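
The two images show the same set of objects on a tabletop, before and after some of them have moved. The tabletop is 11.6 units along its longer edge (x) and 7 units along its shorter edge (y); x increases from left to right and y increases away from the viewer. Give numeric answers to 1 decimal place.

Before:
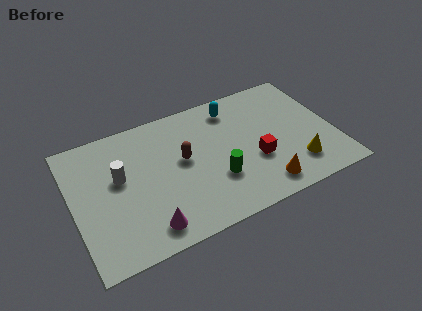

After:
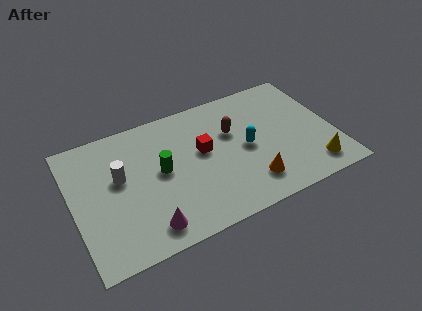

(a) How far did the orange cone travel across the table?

0.6

The orange cone moved from about (8.1, 1.1) to (7.6, 1.5), a distance of √(0.5² + 0.4²) ≈ 0.6.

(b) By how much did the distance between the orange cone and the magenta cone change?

-0.5

The distance was about 5.1 in the first image and 4.6 in the second, so they moved 0.5 units closer together.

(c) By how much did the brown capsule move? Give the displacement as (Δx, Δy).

(2.3, 0.6)

The brown capsule started near (4.9, 3.9) and ended near (7.2, 4.5).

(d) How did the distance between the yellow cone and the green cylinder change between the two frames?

+3.4

The distance was about 3.6 in the first image and 7.0 in the second, so they moved 3.4 units further apart.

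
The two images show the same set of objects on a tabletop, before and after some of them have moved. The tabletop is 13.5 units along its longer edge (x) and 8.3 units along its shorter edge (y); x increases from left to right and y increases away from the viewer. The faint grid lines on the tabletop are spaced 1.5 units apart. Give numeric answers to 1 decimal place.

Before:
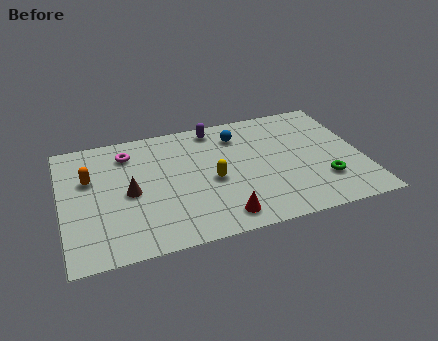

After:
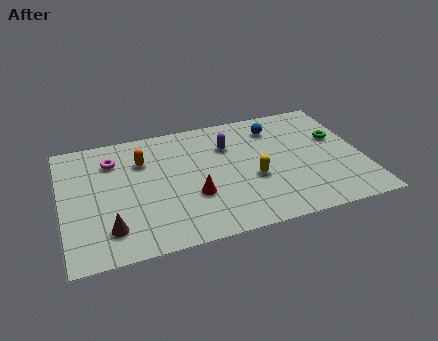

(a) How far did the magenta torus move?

0.8

The magenta torus was near (3.1, 6.6) before and (2.4, 6.3) after, so it travelled √(0.7² + 0.3²) ≈ 0.8 units.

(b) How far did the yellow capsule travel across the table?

1.8

The yellow capsule was near (6.7, 3.7) before and (8.5, 3.3) after, so it travelled √(1.8² + 0.4²) ≈ 1.8 units.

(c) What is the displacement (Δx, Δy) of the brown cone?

(-1.0, -2.1)

From the two frames, the brown cone sits at roughly (3.0, 3.9) before and (2.0, 1.8) after.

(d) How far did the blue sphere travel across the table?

1.7

From (8.1, 6.5) to (9.8, 6.6), the blue sphere covered √(1.7² + 0.1²) ≈ 1.7 units.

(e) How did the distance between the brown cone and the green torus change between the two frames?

+2.3

They were about 8.7 units apart before and 11.0 after — 2.3 units further apart.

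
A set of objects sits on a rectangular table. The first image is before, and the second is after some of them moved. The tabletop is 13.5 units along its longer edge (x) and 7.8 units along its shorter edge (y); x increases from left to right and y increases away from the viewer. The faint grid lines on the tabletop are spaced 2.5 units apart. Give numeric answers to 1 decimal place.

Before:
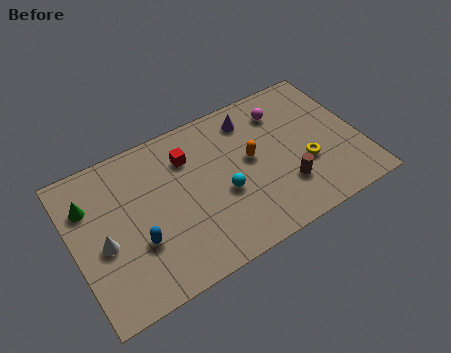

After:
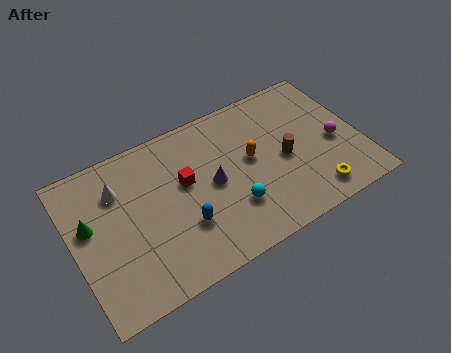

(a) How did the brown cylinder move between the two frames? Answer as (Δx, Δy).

(0.2, 1.4)

The brown cylinder started near (9.7, 2.2) and ended near (9.9, 3.6).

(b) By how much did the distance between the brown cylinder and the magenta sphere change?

-1.5

Before: roughly 3.9 units apart; after: 2.4. That's 1.5 units closer together.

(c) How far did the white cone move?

2.5

The white cone moved from about (1.3, 3.4) to (2.3, 5.7), a distance of √(1.0² + 2.3²) ≈ 2.5.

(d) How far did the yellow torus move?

1.7

The yellow torus was near (10.8, 2.9) before and (10.9, 1.2) after, so it travelled √(0.1² + 1.7²) ≈ 1.7 units.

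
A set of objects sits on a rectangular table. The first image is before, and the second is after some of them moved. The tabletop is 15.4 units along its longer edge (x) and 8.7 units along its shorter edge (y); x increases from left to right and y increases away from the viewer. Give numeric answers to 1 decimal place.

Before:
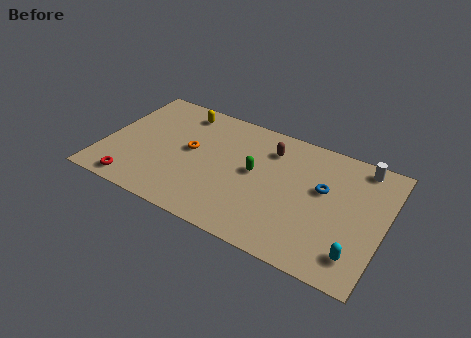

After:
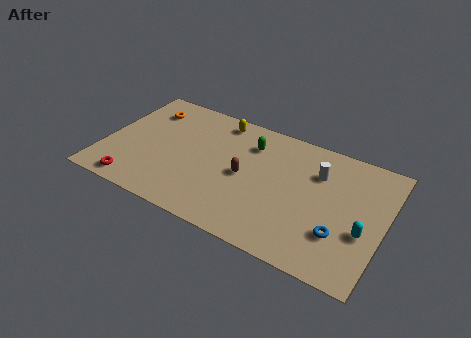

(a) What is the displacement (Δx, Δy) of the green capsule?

(-0.5, 1.9)

The green capsule started near (8.3, 4.7) and ended near (7.8, 6.6).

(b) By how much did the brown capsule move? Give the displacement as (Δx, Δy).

(-1.1, -2.5)

The brown capsule was at about (8.9, 6.7) and moved to about (7.8, 4.2).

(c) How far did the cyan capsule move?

1.6

The cyan capsule was near (14.2, 1.7) before and (14.4, 3.3) after, so it travelled √(0.2² + 1.6²) ≈ 1.6 units.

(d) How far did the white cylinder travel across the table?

2.7

From (13.8, 7.7) to (11.6, 6.2), the white cylinder covered √(2.2² + 1.5²) ≈ 2.7 units.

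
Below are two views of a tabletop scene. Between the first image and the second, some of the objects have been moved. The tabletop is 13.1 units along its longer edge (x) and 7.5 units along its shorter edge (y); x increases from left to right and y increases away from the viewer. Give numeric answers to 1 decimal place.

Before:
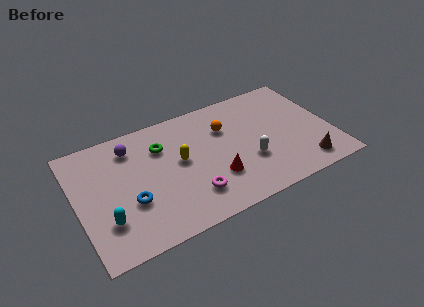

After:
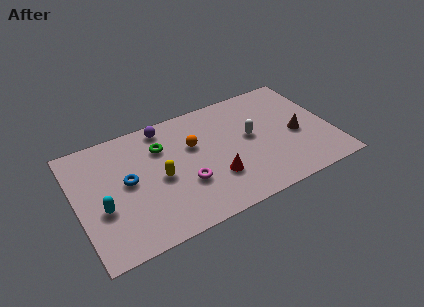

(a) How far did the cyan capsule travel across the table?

0.8

The cyan capsule moved from about (1.3, 2.1) to (1.2, 2.9), a distance of √(0.1² + 0.8²) ≈ 0.8.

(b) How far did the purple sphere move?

1.9

The purple sphere was near (3.0, 6.0) before and (4.8, 6.6) after, so it travelled √(1.8² + 0.6²) ≈ 1.9 units.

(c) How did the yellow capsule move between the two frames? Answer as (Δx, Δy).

(-1.1, -0.6)

From the two frames, the yellow capsule sits at roughly (5.3, 4.1) before and (4.2, 3.5) after.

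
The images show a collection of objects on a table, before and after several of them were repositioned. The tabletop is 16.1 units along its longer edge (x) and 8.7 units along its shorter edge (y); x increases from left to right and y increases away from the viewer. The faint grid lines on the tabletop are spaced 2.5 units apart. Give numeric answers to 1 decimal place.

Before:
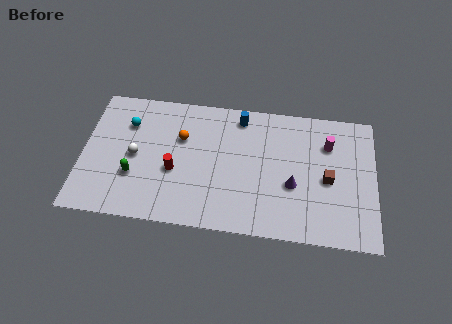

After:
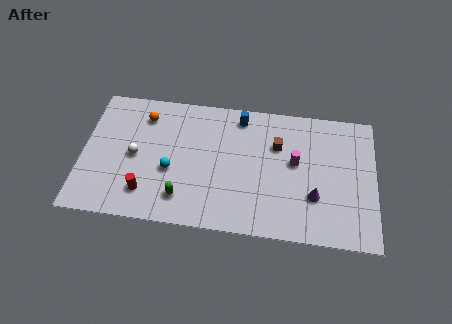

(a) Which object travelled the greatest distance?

the cyan sphere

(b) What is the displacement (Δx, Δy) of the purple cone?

(1.2, -0.6)

The purple cone started near (11.6, 3.4) and ended near (12.8, 2.8).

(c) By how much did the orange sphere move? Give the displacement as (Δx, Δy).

(-2.1, 1.2)

From the two frames, the orange sphere sits at roughly (5.4, 5.7) before and (3.3, 6.9) after.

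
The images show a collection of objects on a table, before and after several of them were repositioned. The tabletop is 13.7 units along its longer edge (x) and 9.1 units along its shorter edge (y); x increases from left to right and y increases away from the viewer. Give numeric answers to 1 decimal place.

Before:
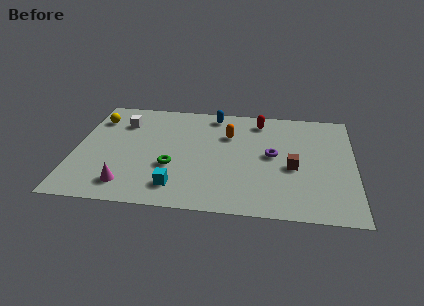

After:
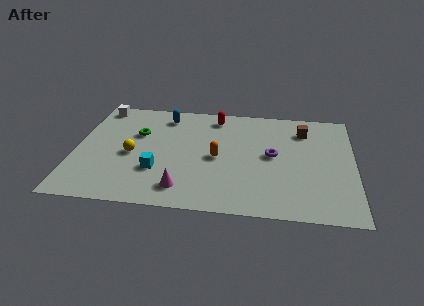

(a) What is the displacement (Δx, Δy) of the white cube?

(-1.2, 1.3)

The white cube started near (2.2, 6.8) and ended near (1.0, 8.1).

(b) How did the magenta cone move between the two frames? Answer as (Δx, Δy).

(2.7, 0.0)

The magenta cone started near (2.7, 1.6) and ended near (5.4, 1.6).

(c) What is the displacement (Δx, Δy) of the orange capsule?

(-0.5, -2.0)

The orange capsule started near (7.5, 6.3) and ended near (7.0, 4.3).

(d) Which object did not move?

the purple torus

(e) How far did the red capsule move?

2.2

The red capsule was near (9.0, 7.7) before and (6.8, 7.8) after, so it travelled √(2.2² + 0.1²) ≈ 2.2 units.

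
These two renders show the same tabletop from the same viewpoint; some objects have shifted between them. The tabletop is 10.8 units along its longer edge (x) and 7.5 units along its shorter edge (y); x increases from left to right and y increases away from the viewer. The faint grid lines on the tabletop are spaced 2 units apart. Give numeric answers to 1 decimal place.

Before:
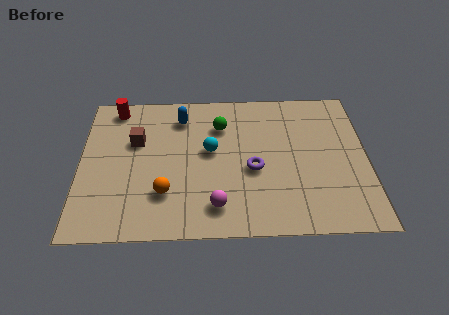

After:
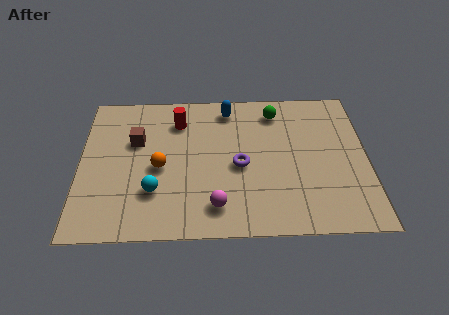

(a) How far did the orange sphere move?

1.3

From (3.2, 2.1) to (3.0, 3.4), the orange sphere covered √(0.2² + 1.3²) ≈ 1.3 units.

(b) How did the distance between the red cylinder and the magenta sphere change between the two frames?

-1.8

The distance was about 6.4 in the first image and 4.6 in the second, so they moved 1.8 units closer together.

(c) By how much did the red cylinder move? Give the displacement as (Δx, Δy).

(2.4, -0.8)

From the two frames, the red cylinder sits at roughly (1.3, 6.6) before and (3.7, 5.8) after.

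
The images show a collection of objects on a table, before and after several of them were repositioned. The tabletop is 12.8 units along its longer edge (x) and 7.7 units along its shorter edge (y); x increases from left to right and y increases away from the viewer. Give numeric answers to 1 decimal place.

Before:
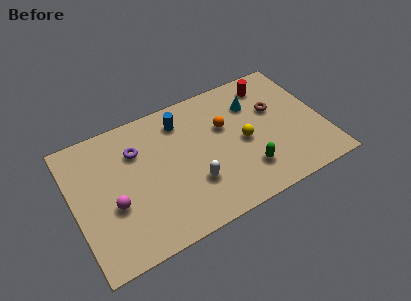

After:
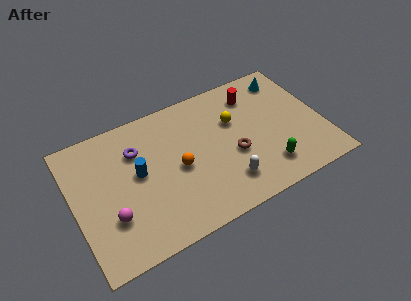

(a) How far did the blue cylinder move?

3.2

The blue cylinder moved from about (5.8, 6.2) to (3.3, 4.2), a distance of √(2.5² + 2.0²) ≈ 3.2.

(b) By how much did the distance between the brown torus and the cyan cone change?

+3.4

They were about 1.3 units apart before and 4.7 after — 3.4 units further apart.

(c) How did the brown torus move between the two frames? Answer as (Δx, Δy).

(-2.4, -1.7)

From the two frames, the brown torus sits at roughly (10.5, 4.8) before and (8.1, 3.1) after.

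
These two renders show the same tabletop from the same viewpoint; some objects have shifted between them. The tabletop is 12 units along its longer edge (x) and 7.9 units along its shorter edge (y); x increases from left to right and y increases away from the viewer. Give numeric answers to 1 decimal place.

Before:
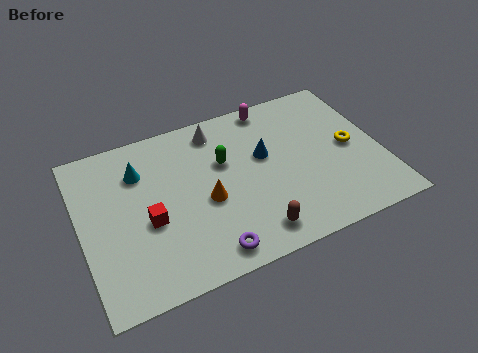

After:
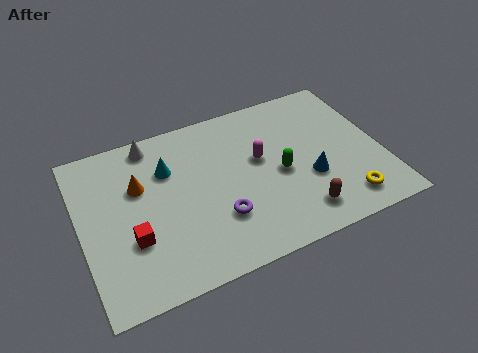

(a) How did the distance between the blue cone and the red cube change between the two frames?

+2.1

The distance was about 5.0 in the first image and 7.1 in the second, so they moved 2.1 units further apart.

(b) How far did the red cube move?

0.9

The red cube was near (2.6, 3.3) before and (1.9, 2.7) after, so it travelled √(0.7² + 0.6²) ≈ 0.9 units.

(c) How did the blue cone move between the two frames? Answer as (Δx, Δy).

(1.6, -1.8)

The blue cone started near (7.4, 4.7) and ended near (9.0, 2.9).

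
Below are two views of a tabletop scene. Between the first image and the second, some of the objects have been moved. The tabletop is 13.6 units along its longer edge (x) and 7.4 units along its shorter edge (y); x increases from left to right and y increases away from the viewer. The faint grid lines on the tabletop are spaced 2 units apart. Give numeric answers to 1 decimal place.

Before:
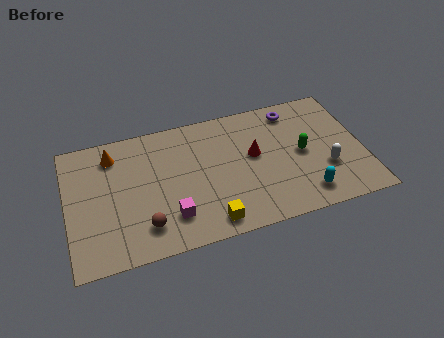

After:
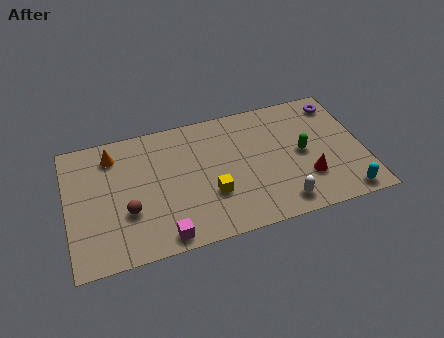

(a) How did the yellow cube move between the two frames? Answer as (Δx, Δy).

(0.2, 1.5)

The yellow cube was at about (6.3, 1.0) and moved to about (6.5, 2.5).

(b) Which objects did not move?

the orange cone and the green capsule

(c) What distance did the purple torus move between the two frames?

2.1

From (10.6, 6.3) to (12.7, 6.2), the purple torus covered √(2.1² + 0.1²) ≈ 2.1 units.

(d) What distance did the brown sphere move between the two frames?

1.2

From (3.4, 1.6) to (2.7, 2.6), the brown sphere covered √(0.7² + 1.0²) ≈ 1.2 units.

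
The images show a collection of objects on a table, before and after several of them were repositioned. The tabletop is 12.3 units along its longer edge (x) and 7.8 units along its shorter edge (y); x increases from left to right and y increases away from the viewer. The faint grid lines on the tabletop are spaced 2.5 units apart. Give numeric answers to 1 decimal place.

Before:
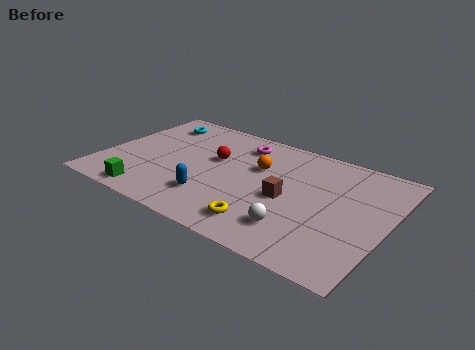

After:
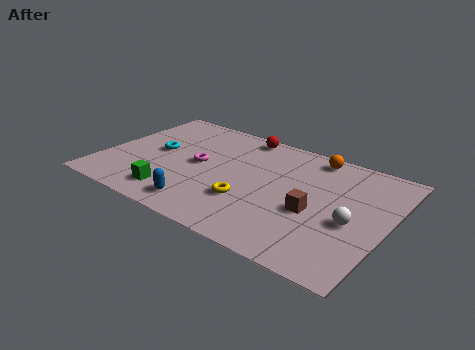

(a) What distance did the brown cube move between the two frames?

1.2

From (8.1, 3.5) to (9.3, 3.2), the brown cube covered √(1.2² + 0.3²) ≈ 1.2 units.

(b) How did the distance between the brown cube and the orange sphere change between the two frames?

+1.6

The distance was about 2.1 in the first image and 3.7 in the second, so they moved 1.6 units further apart.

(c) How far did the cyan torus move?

2.3

The cyan torus was near (1.7, 6.3) before and (2.2, 4.1) after, so it travelled √(0.5² + 2.2²) ≈ 2.3 units.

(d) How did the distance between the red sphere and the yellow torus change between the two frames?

+0.3

The distance was about 4.3 in the first image and 4.6 in the second, so they moved 0.3 units further apart.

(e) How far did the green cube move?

1.1

The green cube moved from about (2.5, 0.9) to (3.5, 1.4), a distance of √(1.0² + 0.5²) ≈ 1.1.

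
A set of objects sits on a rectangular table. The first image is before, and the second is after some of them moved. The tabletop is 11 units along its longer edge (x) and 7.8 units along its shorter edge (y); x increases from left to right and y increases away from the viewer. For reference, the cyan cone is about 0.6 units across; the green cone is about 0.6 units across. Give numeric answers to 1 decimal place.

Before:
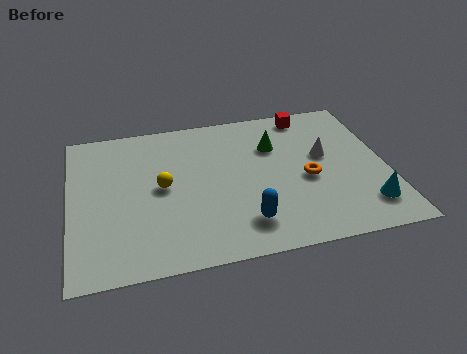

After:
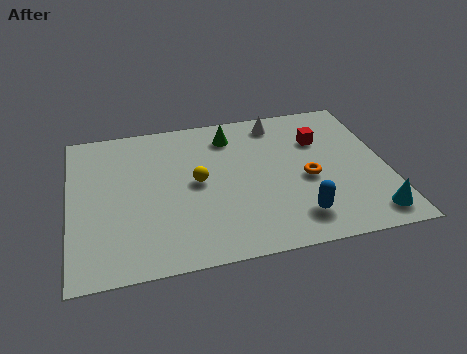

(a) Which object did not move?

the orange torus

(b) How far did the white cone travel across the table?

2.7

From (8.9, 4.5) to (7.4, 6.7), the white cone covered √(1.5² + 2.2²) ≈ 2.7 units.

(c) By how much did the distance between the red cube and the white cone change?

-0.5

The distance was about 2.4 in the first image and 1.9 in the second, so they moved 0.5 units closer together.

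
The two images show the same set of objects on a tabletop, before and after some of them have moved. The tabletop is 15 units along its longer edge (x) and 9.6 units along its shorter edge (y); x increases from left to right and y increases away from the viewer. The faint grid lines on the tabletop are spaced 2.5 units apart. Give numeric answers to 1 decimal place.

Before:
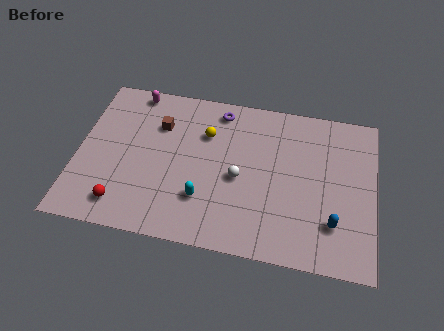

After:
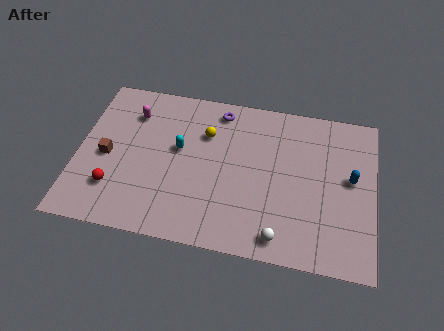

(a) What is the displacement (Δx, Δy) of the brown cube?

(-2.5, -2.4)

The brown cube was at about (4.0, 6.8) and moved to about (1.5, 4.4).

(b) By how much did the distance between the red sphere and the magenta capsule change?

-2.3

Before: roughly 7.1 units apart; after: 4.8. That's 2.3 units closer together.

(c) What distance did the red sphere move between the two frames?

1.0

The red sphere was near (2.5, 1.6) before and (2.0, 2.5) after, so it travelled √(0.5² + 0.9²) ≈ 1.0 units.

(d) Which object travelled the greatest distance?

the white sphere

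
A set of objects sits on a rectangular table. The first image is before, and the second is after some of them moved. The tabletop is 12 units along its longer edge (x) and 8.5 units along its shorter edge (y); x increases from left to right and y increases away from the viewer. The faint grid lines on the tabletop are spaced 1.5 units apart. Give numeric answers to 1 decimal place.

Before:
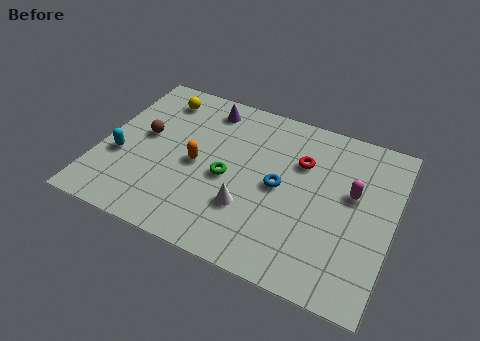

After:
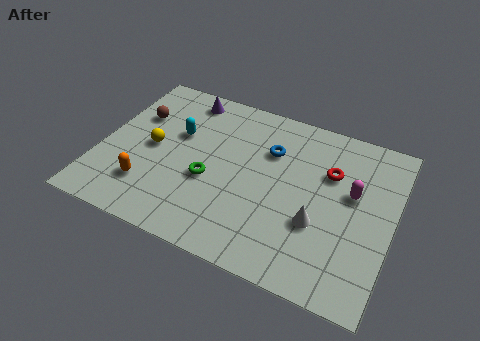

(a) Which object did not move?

the magenta capsule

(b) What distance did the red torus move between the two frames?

1.2

The red torus was near (8.1, 5.8) before and (9.3, 5.7) after, so it travelled √(1.2² + 0.1²) ≈ 1.2 units.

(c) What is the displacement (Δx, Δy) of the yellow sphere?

(0.1, -2.8)

The yellow sphere started near (2.0, 7.0) and ended near (2.1, 4.2).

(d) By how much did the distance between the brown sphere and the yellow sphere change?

-0.6

Before: roughly 2.3 units apart; after: 1.7. That's 0.6 units closer together.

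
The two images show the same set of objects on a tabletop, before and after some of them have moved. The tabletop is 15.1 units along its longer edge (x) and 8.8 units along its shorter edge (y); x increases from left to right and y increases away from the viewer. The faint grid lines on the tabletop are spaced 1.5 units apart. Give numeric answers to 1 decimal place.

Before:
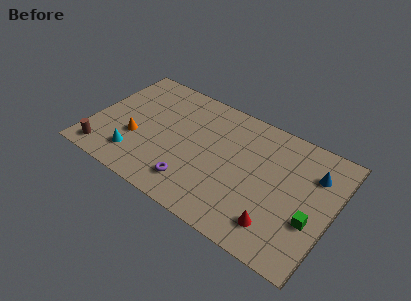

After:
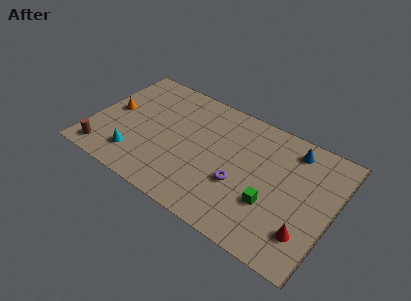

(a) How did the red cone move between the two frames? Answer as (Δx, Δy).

(1.7, 0.4)

The red cone was at about (12.1, 1.8) and moved to about (13.8, 2.2).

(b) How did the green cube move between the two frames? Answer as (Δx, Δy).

(-2.5, -0.2)

From the two frames, the green cube sits at roughly (14.0, 3.2) before and (11.5, 3.0) after.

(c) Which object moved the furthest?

the purple torus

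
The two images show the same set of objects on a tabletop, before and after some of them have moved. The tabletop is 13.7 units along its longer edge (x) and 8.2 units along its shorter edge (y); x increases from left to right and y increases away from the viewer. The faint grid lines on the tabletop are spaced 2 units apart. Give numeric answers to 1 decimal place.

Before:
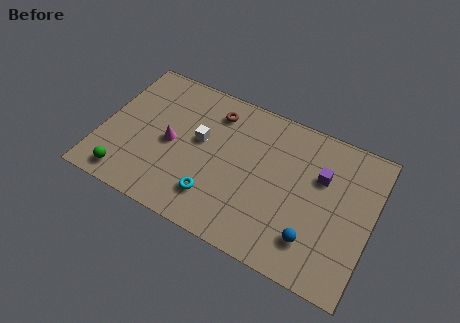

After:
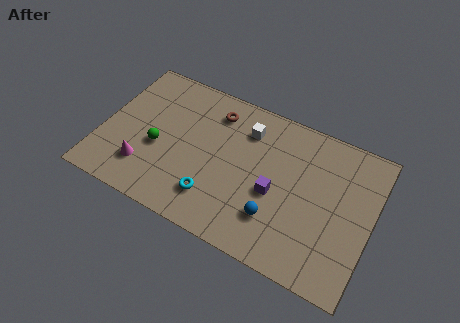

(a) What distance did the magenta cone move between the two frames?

2.2

From (3.5, 3.9) to (2.4, 2.0), the magenta cone covered √(1.1² + 1.9²) ≈ 2.2 units.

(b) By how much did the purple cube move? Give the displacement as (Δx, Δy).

(-2.1, -1.9)

The purple cube started near (11.0, 5.4) and ended near (8.9, 3.5).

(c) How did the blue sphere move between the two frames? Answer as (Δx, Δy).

(-1.9, 0.3)

The blue sphere started near (11.0, 1.9) and ended near (9.1, 2.2).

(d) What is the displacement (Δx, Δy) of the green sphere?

(1.3, 2.3)

The green sphere started near (1.6, 1.1) and ended near (2.9, 3.4).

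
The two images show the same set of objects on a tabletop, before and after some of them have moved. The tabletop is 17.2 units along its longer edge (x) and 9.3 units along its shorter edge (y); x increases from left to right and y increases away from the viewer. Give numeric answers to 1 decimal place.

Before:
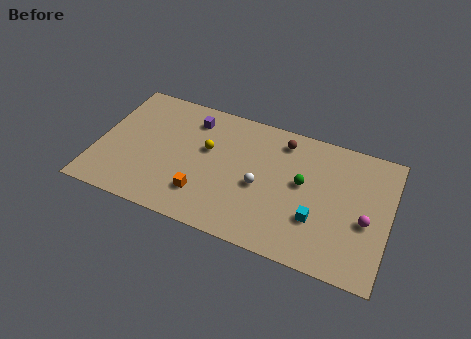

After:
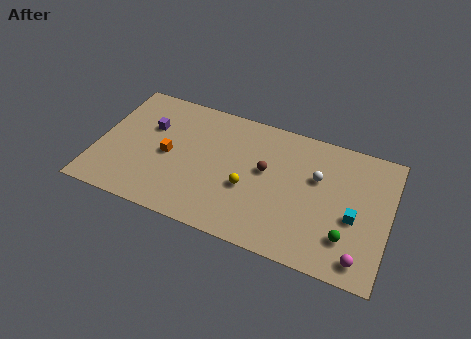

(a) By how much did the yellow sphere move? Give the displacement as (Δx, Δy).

(2.6, -1.9)

The yellow sphere started near (6.4, 5.6) and ended near (9.0, 3.7).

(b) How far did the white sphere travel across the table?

3.7

The white sphere moved from about (9.7, 4.1) to (12.9, 5.9), a distance of √(3.2² + 1.8²) ≈ 3.7.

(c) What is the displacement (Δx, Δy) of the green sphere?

(2.8, -2.8)

The green sphere started near (12.1, 5.2) and ended near (14.9, 2.4).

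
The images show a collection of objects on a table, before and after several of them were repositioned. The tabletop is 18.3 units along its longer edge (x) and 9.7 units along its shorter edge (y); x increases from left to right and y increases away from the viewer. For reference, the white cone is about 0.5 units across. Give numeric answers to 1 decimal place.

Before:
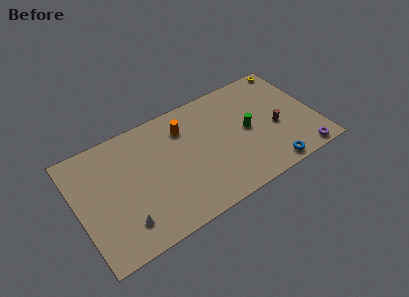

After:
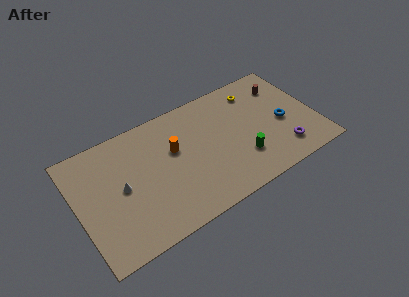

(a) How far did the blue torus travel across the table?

3.7

From (14.2, 1.0) to (15.8, 4.3), the blue torus covered √(1.6² + 3.3²) ≈ 3.7 units.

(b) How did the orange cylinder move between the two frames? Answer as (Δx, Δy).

(-1.0, -1.4)

The orange cylinder was at about (8.5, 7.4) and moved to about (7.5, 6.0).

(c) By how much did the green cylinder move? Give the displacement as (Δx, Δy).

(-0.8, -2.1)

The green cylinder started near (13.1, 4.9) and ended near (12.3, 2.8).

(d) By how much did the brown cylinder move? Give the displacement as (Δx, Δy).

(1.1, 3.3)

The brown cylinder was at about (15.2, 4.1) and moved to about (16.3, 7.4).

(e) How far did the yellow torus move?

3.3

The yellow torus was near (17.3, 8.9) before and (14.2, 7.9) after, so it travelled √(3.1² + 1.0²) ≈ 3.3 units.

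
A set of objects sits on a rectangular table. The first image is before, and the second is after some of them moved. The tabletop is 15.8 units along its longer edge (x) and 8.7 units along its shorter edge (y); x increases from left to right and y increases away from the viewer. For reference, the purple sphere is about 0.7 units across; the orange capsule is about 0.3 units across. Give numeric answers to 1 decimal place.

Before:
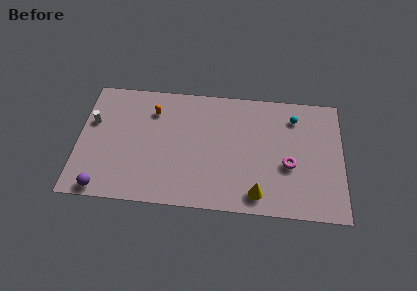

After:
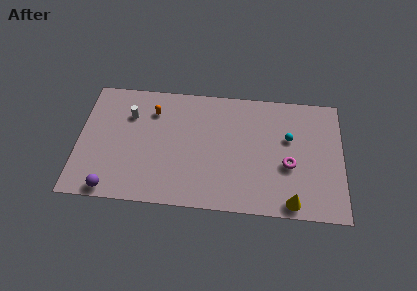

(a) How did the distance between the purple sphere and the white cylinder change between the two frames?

+0.7

Before: roughly 4.8 units apart; after: 5.5. That's 0.7 units further apart.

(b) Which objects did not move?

the magenta torus and the orange capsule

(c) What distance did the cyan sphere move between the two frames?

1.5

The cyan sphere was near (12.9, 6.9) before and (12.6, 5.4) after, so it travelled √(0.3² + 1.5²) ≈ 1.5 units.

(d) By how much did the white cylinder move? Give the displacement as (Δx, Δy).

(2.2, 0.7)

The white cylinder started near (0.8, 5.5) and ended near (3.0, 6.2).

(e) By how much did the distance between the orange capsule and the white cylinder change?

-2.3

Before: roughly 3.8 units apart; after: 1.5. That's 2.3 units closer together.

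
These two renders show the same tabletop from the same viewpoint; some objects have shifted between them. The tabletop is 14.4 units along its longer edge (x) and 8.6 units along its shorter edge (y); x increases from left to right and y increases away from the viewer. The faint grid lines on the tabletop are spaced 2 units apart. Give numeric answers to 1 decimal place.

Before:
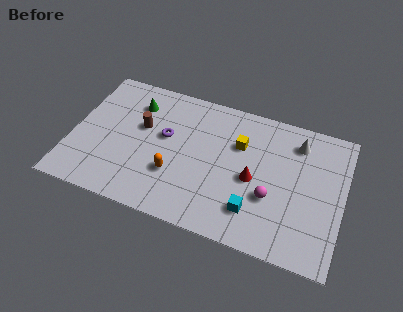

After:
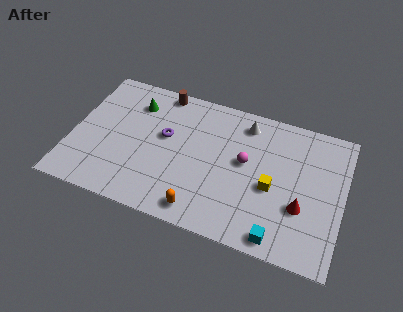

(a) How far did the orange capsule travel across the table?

2.3

The orange capsule was near (5.6, 2.8) before and (7.2, 1.1) after, so it travelled √(1.6² + 1.7²) ≈ 2.3 units.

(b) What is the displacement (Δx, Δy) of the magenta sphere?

(-1.5, 1.7)

From the two frames, the magenta sphere sits at roughly (10.7, 3.1) before and (9.2, 4.8) after.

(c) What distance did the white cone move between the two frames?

2.8

The white cone moved from about (11.8, 6.9) to (9.0, 7.2), a distance of √(2.8² + 0.3²) ≈ 2.8.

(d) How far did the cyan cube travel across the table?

1.8

The cyan cube was near (9.9, 2.0) before and (11.3, 0.9) after, so it travelled √(1.4² + 1.1²) ≈ 1.8 units.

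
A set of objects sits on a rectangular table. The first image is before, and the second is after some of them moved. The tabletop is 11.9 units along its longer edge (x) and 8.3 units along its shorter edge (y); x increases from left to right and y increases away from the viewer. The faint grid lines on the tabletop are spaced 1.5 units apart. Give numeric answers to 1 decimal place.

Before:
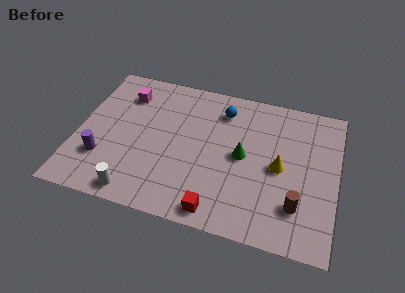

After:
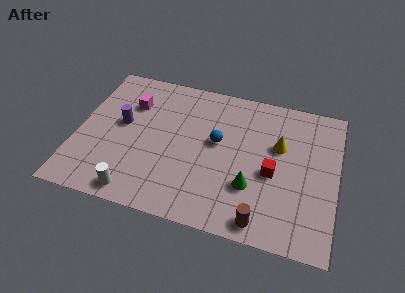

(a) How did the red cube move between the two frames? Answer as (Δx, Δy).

(2.3, 2.7)

The red cube was at about (6.7, 0.9) and moved to about (9.0, 3.6).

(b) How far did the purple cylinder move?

2.3

The purple cylinder moved from about (1.3, 2.4) to (2.0, 4.6), a distance of √(0.7² + 2.2²) ≈ 2.3.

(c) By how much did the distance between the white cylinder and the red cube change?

+2.9

Before: roughly 3.7 units apart; after: 6.6. That's 2.9 units further apart.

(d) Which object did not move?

the white cylinder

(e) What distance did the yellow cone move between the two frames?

1.2

The yellow cone was near (9.3, 4.0) before and (9.2, 5.2) after, so it travelled √(0.1² + 1.2²) ≈ 1.2 units.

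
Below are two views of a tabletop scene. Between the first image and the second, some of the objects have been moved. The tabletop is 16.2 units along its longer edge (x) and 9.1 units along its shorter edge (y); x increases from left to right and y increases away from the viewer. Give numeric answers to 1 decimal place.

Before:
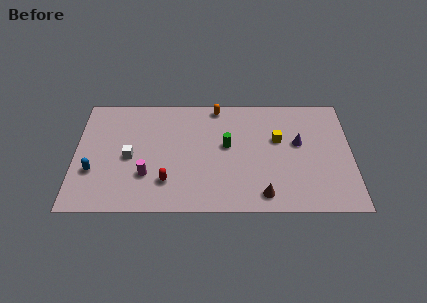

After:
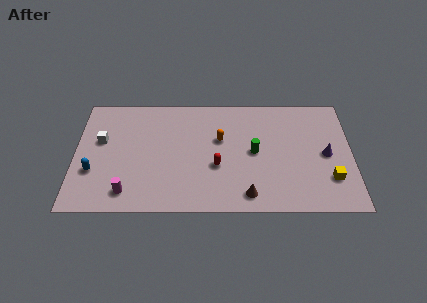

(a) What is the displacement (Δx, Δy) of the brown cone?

(-0.9, 0.0)

From the two frames, the brown cone sits at roughly (11.0, 1.3) before and (10.1, 1.3) after.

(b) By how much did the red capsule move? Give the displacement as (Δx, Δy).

(2.9, 1.2)

The red capsule was at about (5.4, 2.3) and moved to about (8.3, 3.5).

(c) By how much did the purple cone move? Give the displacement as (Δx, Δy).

(1.6, -0.9)

From the two frames, the purple cone sits at roughly (13.1, 5.3) before and (14.7, 4.4) after.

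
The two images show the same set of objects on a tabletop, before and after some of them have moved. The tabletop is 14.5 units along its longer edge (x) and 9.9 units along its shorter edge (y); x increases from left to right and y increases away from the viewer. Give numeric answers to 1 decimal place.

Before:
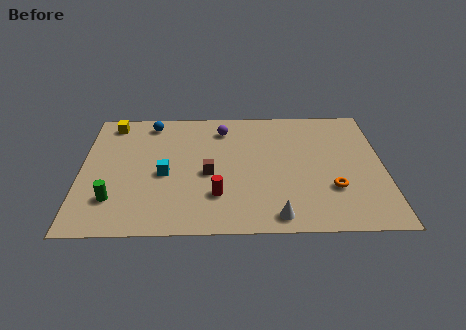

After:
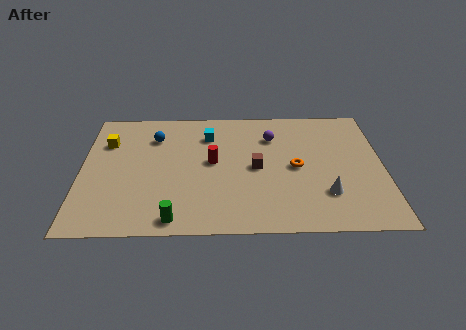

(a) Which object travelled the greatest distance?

the cyan cube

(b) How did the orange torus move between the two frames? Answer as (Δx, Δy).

(-1.7, 1.7)

The orange torus was at about (12.0, 3.1) and moved to about (10.3, 4.8).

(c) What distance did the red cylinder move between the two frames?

2.6

From (6.5, 2.7) to (6.3, 5.3), the red cylinder covered √(0.2² + 2.6²) ≈ 2.6 units.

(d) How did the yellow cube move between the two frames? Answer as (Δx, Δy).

(-0.2, -1.6)

The yellow cube started near (1.4, 8.6) and ended near (1.2, 7.0).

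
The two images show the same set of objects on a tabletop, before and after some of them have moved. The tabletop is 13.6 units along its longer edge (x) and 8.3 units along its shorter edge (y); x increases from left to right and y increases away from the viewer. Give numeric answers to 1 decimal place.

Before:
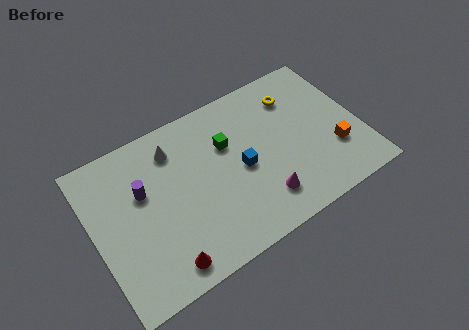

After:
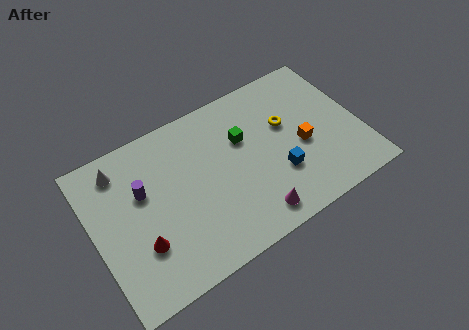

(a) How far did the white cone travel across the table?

2.7

From (4.4, 6.6) to (1.7, 6.9), the white cone covered √(2.7² + 0.3²) ≈ 2.7 units.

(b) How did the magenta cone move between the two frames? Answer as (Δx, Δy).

(-0.6, -0.6)

The magenta cone was at about (8.2, 1.8) and moved to about (7.6, 1.2).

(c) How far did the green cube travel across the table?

0.8

From (7.0, 5.5) to (7.8, 5.4), the green cube covered √(0.8² + 0.1²) ≈ 0.8 units.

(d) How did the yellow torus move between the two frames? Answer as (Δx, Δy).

(-0.7, -1.3)

The yellow torus was at about (10.7, 6.4) and moved to about (10.0, 5.1).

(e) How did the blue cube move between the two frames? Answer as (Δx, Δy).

(1.7, -1.2)

The blue cube was at about (7.5, 3.9) and moved to about (9.2, 2.7).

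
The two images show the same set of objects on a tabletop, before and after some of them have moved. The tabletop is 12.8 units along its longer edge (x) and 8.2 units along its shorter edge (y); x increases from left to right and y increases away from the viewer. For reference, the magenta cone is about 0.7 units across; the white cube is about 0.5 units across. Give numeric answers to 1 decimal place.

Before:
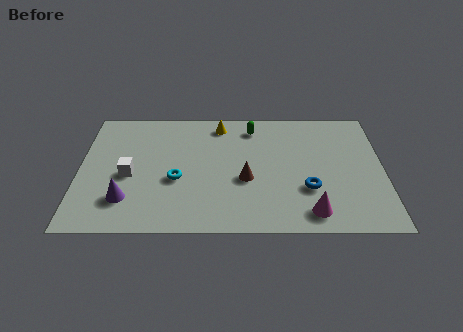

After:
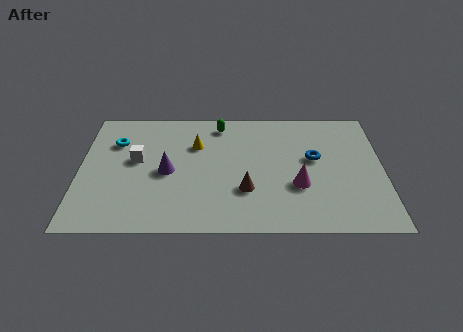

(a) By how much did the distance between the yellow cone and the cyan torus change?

-0.7

Before: roughly 4.1 units apart; after: 3.4. That's 0.7 units closer together.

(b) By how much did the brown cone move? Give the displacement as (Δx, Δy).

(0.0, -0.7)

The brown cone was at about (7.0, 3.3) and moved to about (7.0, 2.6).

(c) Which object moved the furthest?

the cyan torus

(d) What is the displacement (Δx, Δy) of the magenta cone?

(-0.5, 1.7)

The magenta cone was at about (9.7, 1.2) and moved to about (9.2, 2.9).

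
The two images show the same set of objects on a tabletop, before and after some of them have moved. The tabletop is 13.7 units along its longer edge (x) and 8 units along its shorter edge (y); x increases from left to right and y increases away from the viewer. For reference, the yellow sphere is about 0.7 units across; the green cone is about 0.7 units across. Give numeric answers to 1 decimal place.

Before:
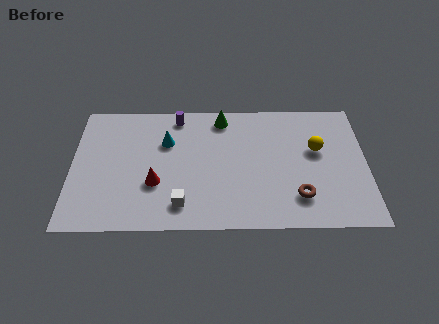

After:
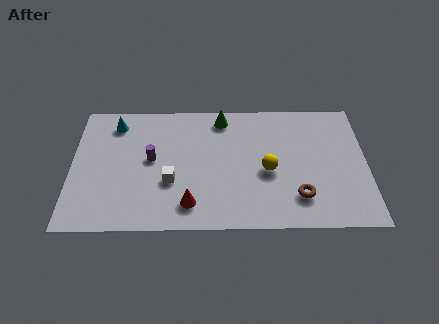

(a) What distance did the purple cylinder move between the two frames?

3.0

From (4.9, 7.0) to (3.7, 4.3), the purple cylinder covered √(1.2² + 2.7²) ≈ 3.0 units.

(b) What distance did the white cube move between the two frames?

1.5

The white cube was near (5.1, 1.5) before and (4.6, 2.9) after, so it travelled √(0.5² + 1.4²) ≈ 1.5 units.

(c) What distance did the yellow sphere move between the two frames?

2.6

The yellow sphere moved from about (11.4, 4.8) to (9.1, 3.5), a distance of √(2.3² + 1.3²) ≈ 2.6.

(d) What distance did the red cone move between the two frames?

2.1

From (3.9, 2.8) to (5.5, 1.5), the red cone covered √(1.6² + 1.3²) ≈ 2.1 units.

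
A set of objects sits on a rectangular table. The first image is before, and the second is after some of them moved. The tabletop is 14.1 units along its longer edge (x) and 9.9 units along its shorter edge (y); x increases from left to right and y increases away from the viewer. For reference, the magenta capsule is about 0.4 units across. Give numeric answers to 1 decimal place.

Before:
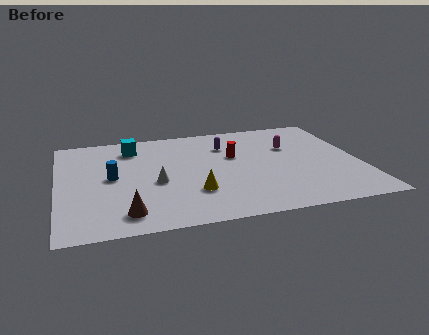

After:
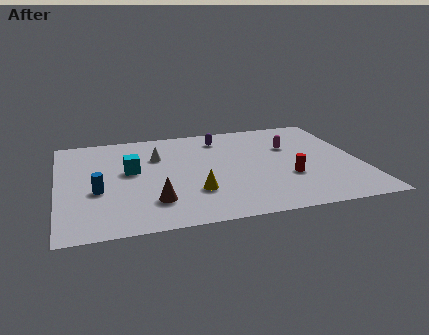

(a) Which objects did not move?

the magenta capsule and the yellow cone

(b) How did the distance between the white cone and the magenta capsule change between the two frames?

-0.6

The distance was about 6.9 in the first image and 6.3 in the second, so they moved 0.6 units closer together.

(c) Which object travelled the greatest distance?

the red cylinder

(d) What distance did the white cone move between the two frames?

2.6

The white cone was near (4.5, 4.2) before and (4.7, 6.8) after, so it travelled √(0.2² + 2.6²) ≈ 2.6 units.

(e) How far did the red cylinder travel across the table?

3.5

The red cylinder moved from about (8.3, 6.1) to (10.6, 3.4), a distance of √(2.3² + 2.7²) ≈ 3.5.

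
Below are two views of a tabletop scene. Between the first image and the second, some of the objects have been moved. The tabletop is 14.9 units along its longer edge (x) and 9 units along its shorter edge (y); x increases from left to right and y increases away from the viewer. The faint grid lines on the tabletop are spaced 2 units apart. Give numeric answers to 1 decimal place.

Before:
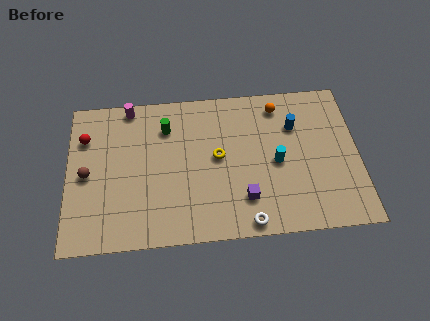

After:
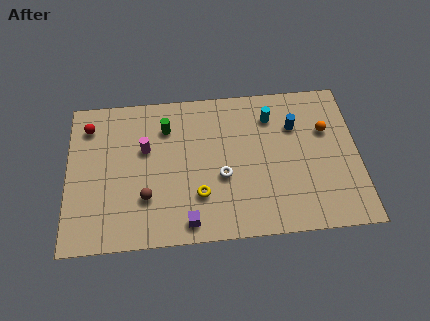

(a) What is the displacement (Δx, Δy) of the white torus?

(-1.2, 2.8)

The white torus started near (9.1, 0.8) and ended near (7.9, 3.6).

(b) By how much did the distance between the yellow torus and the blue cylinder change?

+1.9

The distance was about 4.3 in the first image and 6.2 in the second, so they moved 1.9 units further apart.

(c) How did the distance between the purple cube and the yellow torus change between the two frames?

-1.3

The distance was about 2.9 in the first image and 1.6 in the second, so they moved 1.3 units closer together.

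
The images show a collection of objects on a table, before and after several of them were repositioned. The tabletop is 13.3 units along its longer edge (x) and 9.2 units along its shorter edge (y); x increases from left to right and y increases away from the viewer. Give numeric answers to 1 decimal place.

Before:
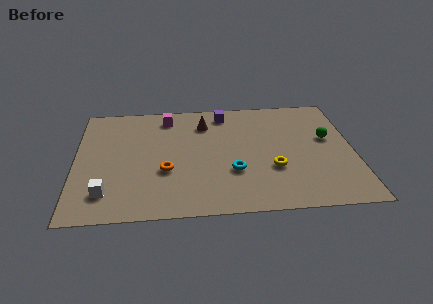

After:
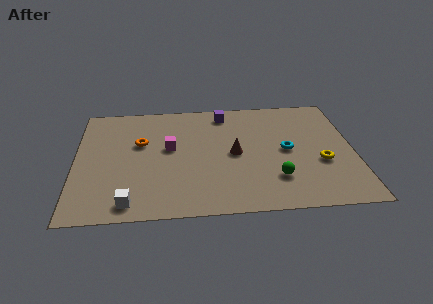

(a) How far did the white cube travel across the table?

1.4

The white cube was near (1.5, 1.9) before and (2.6, 1.1) after, so it travelled √(1.1² + 0.8²) ≈ 1.4 units.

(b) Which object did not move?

the purple cube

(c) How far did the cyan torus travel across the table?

3.0

The cyan torus moved from about (7.5, 3.1) to (10.1, 4.6), a distance of √(2.6² + 1.5²) ≈ 3.0.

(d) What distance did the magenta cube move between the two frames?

2.6

The magenta cube moved from about (4.4, 7.8) to (4.5, 5.2), a distance of √(0.1² + 2.6²) ≈ 2.6.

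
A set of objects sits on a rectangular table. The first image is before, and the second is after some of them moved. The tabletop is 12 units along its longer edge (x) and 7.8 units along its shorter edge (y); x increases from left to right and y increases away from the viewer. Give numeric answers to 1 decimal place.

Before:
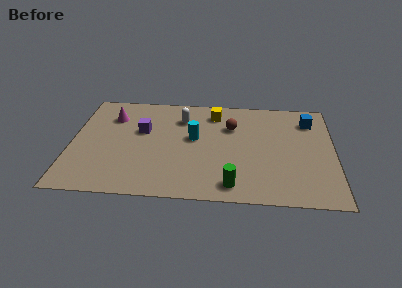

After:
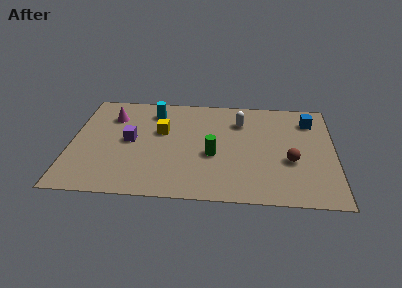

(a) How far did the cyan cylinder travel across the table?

2.7

The cyan cylinder moved from about (5.6, 4.4) to (3.7, 6.3), a distance of √(1.9² + 1.9²) ≈ 2.7.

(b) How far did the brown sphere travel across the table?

3.6

The brown sphere moved from about (7.3, 5.4) to (10.0, 3.0), a distance of √(2.7² + 2.4²) ≈ 3.6.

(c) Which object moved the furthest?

the brown sphere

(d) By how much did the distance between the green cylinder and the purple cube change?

-1.7

They were about 5.6 units apart before and 3.9 after — 1.7 units closer together.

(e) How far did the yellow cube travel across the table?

2.9

The yellow cube was near (6.5, 6.4) before and (4.1, 4.8) after, so it travelled √(2.4² + 1.6²) ≈ 2.9 units.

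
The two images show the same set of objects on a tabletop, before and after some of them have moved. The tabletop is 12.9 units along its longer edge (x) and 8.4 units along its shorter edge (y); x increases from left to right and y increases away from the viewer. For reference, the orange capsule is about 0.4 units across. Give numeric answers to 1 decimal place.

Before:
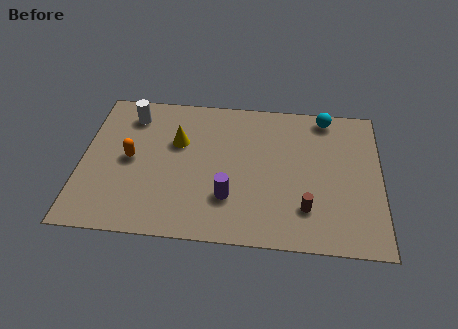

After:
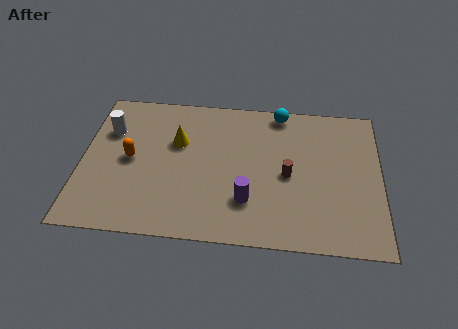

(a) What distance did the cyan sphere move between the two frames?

2.0

From (10.5, 7.5) to (8.5, 7.6), the cyan sphere covered √(2.0² + 0.1²) ≈ 2.0 units.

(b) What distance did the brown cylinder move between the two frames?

2.0

The brown cylinder moved from about (9.7, 2.1) to (8.9, 3.9), a distance of √(0.8² + 1.8²) ≈ 2.0.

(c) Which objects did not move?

the yellow cone and the orange capsule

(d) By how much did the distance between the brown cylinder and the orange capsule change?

-1.1

They were about 7.9 units apart before and 6.8 after — 1.1 units closer together.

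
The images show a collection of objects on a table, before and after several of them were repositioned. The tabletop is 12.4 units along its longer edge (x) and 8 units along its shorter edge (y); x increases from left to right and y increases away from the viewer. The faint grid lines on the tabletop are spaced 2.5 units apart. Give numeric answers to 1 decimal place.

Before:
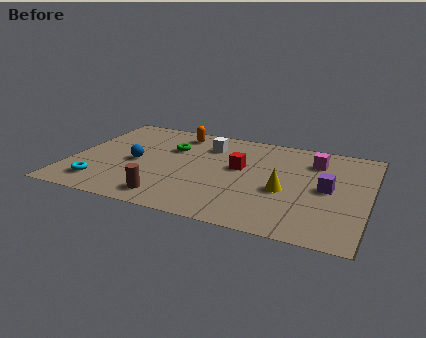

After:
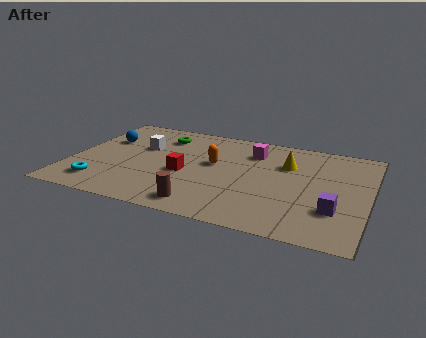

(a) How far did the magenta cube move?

2.6

The magenta cube was near (10.0, 6.1) before and (7.4, 6.1) after, so it travelled √(2.6² + 0.0²) ≈ 2.6 units.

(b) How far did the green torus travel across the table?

1.0

The green torus moved from about (4.0, 5.4) to (3.5, 6.3), a distance of √(0.5² + 0.9²) ≈ 1.0.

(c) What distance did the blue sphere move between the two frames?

2.2

The blue sphere moved from about (2.7, 3.7) to (1.2, 5.3), a distance of √(1.5² + 1.6²) ≈ 2.2.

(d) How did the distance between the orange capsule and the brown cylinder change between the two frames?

-2.1

They were about 5.6 units apart before and 3.5 after — 2.1 units closer together.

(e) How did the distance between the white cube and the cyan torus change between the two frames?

-2.3

The distance was about 6.1 in the first image and 3.8 in the second, so they moved 2.3 units closer together.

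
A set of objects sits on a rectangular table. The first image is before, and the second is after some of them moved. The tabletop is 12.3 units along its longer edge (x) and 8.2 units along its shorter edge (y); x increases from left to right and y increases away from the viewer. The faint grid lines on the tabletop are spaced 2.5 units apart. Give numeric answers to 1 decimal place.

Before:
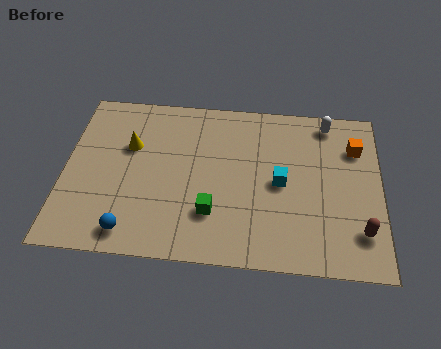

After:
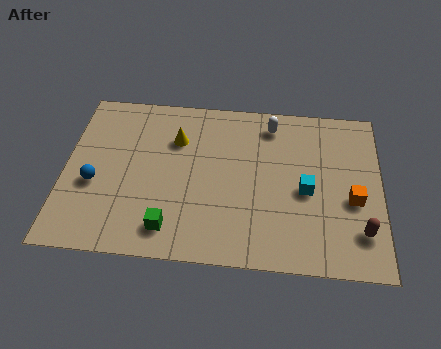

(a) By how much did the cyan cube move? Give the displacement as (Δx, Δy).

(1.0, -0.3)

The cyan cube was at about (8.4, 4.0) and moved to about (9.4, 3.7).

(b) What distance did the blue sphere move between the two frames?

2.7

The blue sphere moved from about (2.7, 1.1) to (1.2, 3.3), a distance of √(1.5² + 2.2²) ≈ 2.7.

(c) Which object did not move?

the brown capsule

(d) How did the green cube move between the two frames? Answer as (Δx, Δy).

(-1.6, -0.9)

From the two frames, the green cube sits at roughly (5.8, 2.3) before and (4.2, 1.4) after.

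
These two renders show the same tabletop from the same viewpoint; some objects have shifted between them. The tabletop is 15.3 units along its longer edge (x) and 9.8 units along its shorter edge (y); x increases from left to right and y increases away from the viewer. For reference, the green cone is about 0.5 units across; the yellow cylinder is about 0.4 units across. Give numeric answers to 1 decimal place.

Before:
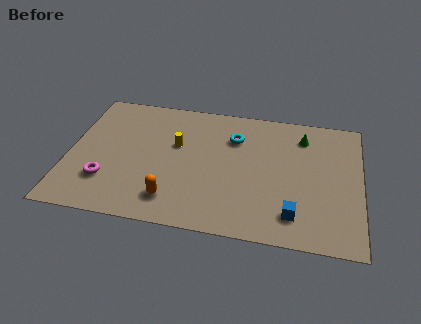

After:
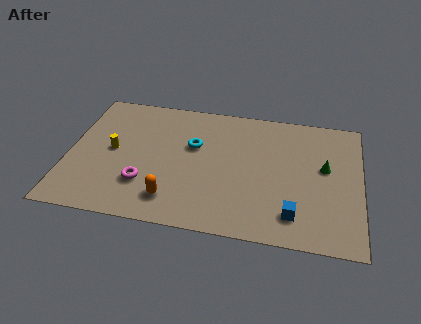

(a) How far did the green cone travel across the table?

2.5

The green cone was near (12.2, 7.8) before and (13.4, 5.6) after, so it travelled √(1.2² + 2.2²) ≈ 2.5 units.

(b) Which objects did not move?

the orange capsule and the blue cube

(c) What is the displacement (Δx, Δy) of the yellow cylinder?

(-3.3, -1.0)

From the two frames, the yellow cylinder sits at roughly (5.6, 6.0) before and (2.3, 5.0) after.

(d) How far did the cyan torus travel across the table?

2.3

From (8.6, 7.1) to (6.5, 6.1), the cyan torus covered √(2.1² + 1.0²) ≈ 2.3 units.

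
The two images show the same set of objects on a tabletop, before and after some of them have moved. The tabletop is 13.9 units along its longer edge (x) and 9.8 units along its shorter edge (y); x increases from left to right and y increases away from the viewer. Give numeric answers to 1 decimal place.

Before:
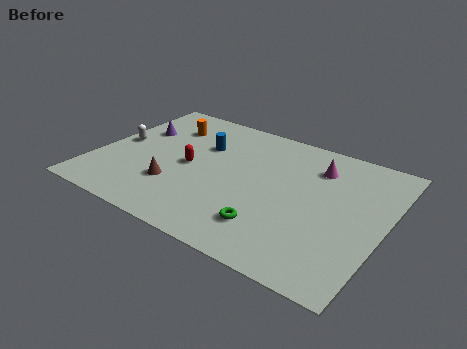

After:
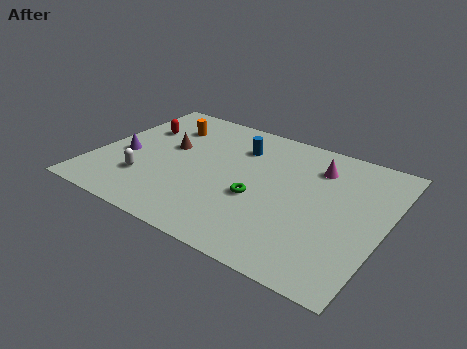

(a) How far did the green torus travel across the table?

1.9

The green torus was near (8.9, 2.2) before and (8.0, 3.9) after, so it travelled √(0.9² + 1.7²) ≈ 1.9 units.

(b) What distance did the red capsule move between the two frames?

3.5

From (4.5, 4.7) to (1.6, 6.6), the red capsule covered √(2.9² + 1.9²) ≈ 3.5 units.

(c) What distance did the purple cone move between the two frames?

2.3

The purple cone moved from about (1.5, 6.4) to (1.4, 4.1), a distance of √(0.1² + 2.3²) ≈ 2.3.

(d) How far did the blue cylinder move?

1.8

From (4.8, 6.6) to (6.5, 7.3), the blue cylinder covered √(1.7² + 0.7²) ≈ 1.8 units.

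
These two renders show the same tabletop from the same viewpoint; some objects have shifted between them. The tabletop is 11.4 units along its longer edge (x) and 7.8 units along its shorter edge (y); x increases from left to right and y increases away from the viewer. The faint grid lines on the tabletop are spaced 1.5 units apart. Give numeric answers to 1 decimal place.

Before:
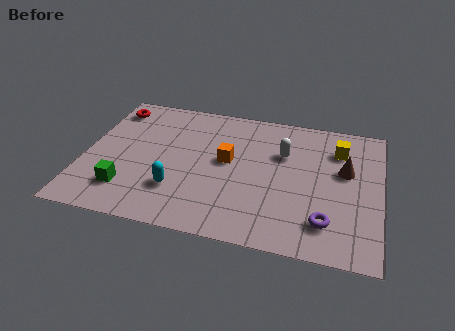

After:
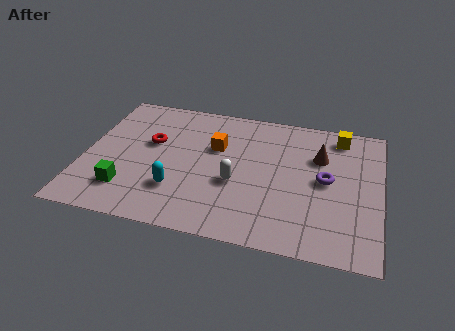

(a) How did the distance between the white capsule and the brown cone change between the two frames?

+1.3

The distance was about 2.5 in the first image and 3.8 in the second, so they moved 1.3 units further apart.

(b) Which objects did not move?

the green cube and the cyan capsule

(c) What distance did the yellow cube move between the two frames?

0.8

The yellow cube was near (9.7, 5.9) before and (9.7, 6.7) after, so it travelled √(0.0² + 0.8²) ≈ 0.8 units.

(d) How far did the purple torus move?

2.3

From (9.4, 1.7) to (9.3, 4.0), the purple torus covered √(0.1² + 2.3²) ≈ 2.3 units.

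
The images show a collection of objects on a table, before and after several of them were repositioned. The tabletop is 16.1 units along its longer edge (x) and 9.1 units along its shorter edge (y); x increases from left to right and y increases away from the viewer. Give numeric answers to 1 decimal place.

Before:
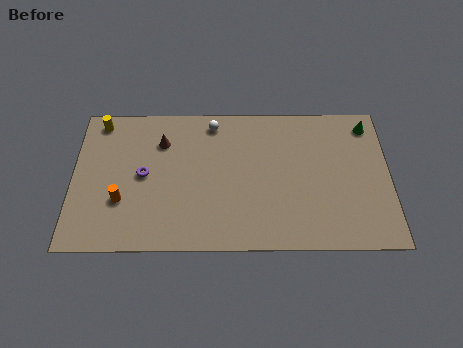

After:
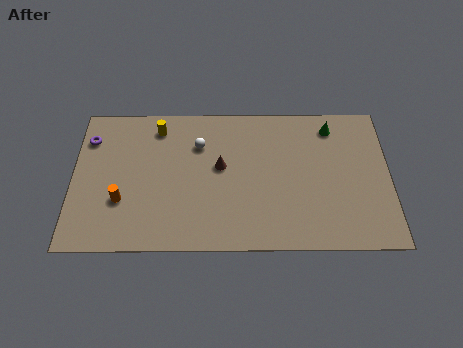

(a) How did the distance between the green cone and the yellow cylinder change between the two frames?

-4.9

The distance was about 13.8 in the first image and 8.9 in the second, so they moved 4.9 units closer together.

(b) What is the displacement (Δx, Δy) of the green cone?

(-1.9, -0.1)

From the two frames, the green cone sits at roughly (15.1, 7.7) before and (13.2, 7.6) after.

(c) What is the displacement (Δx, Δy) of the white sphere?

(-0.7, -1.4)

From the two frames, the white sphere sits at roughly (7.1, 7.9) before and (6.4, 6.5) after.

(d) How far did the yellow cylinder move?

3.0

From (1.3, 8.0) to (4.3, 7.6), the yellow cylinder covered √(3.0² + 0.4²) ≈ 3.0 units.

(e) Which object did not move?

the orange cylinder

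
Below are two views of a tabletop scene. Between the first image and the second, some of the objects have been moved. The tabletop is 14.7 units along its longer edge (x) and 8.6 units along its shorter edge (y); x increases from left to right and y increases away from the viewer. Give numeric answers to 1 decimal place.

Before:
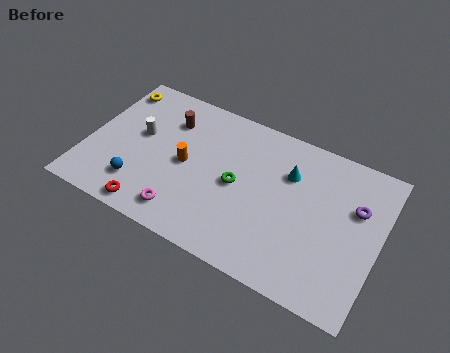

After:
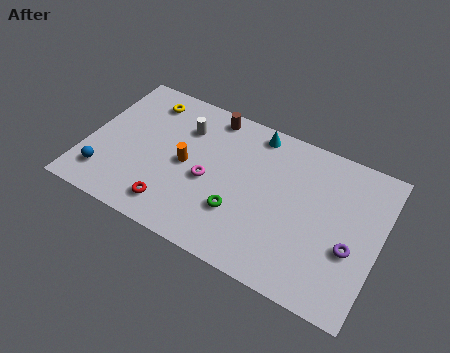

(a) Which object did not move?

the orange cylinder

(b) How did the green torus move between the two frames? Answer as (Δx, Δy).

(0.3, -1.5)

From the two frames, the green torus sits at roughly (7.6, 4.2) before and (7.9, 2.7) after.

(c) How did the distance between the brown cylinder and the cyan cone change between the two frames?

-3.9

Before: roughly 6.2 units apart; after: 2.3. That's 3.9 units closer together.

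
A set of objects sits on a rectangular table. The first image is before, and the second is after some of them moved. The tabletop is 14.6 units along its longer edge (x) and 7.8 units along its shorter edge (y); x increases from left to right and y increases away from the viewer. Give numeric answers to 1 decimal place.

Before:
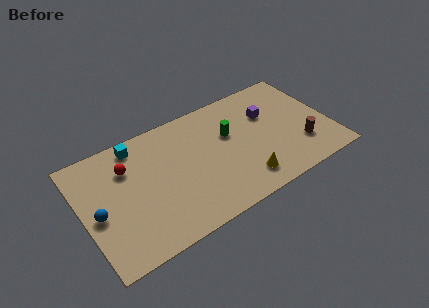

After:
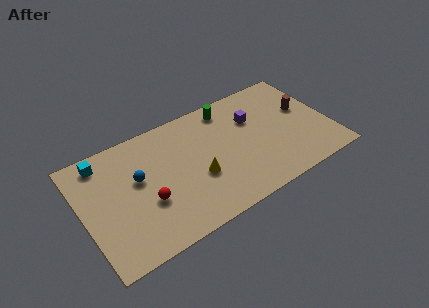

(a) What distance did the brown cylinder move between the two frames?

2.5

The brown cylinder moved from about (12.7, 2.2) to (13.3, 4.6), a distance of √(0.6² + 2.4²) ≈ 2.5.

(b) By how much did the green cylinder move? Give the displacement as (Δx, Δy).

(0.2, 1.8)

The green cylinder was at about (8.8, 4.9) and moved to about (9.0, 6.7).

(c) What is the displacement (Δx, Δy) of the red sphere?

(0.8, -2.7)

The red sphere was at about (2.8, 5.6) and moved to about (3.6, 2.9).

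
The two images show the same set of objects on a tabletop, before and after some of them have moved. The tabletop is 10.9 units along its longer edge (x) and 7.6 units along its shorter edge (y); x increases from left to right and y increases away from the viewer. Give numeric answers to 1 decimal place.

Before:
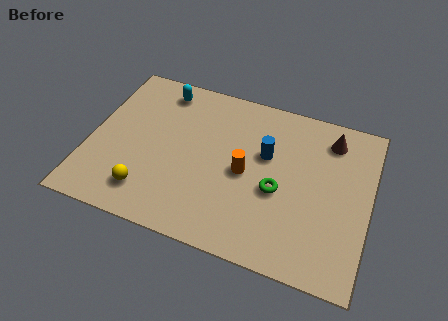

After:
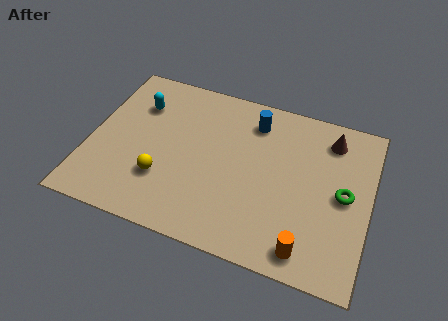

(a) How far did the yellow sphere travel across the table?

0.9

The yellow sphere was near (2.5, 1.5) before and (3.0, 2.3) after, so it travelled √(0.5² + 0.8²) ≈ 0.9 units.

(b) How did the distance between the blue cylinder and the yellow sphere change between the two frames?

-0.4

They were about 5.4 units apart before and 5.0 after — 0.4 units closer together.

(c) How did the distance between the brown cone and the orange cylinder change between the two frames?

+1.2

The distance was about 4.0 in the first image and 5.2 in the second, so they moved 1.2 units further apart.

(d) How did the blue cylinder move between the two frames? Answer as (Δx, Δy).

(-0.6, 1.4)

The blue cylinder was at about (6.8, 4.7) and moved to about (6.2, 6.1).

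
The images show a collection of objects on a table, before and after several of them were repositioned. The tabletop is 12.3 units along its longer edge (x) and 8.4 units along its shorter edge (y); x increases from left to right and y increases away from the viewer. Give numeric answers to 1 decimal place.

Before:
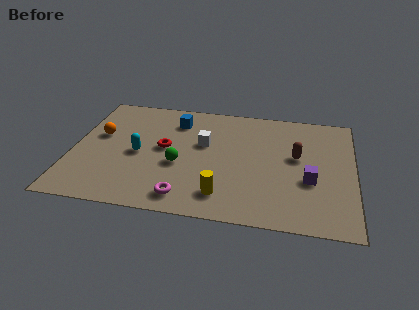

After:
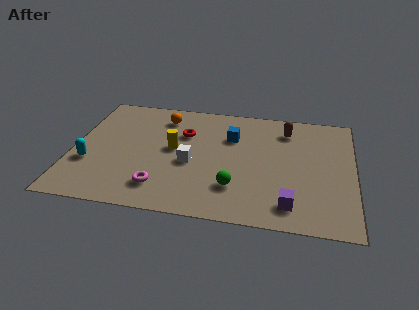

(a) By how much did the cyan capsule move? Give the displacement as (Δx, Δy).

(-2.1, -1.0)

From the two frames, the cyan capsule sits at roughly (2.9, 3.9) before and (0.8, 2.9) after.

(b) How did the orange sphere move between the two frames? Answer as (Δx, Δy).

(2.7, 1.8)

From the two frames, the orange sphere sits at roughly (1.1, 5.0) before and (3.8, 6.8) after.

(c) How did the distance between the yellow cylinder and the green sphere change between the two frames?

+0.9

They were about 2.7 units apart before and 3.6 after — 0.9 units further apart.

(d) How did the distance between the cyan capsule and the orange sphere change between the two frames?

+2.8

Before: roughly 2.1 units apart; after: 4.9. That's 2.8 units further apart.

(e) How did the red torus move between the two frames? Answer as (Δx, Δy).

(0.8, 1.2)

The red torus started near (4.0, 4.5) and ended near (4.8, 5.7).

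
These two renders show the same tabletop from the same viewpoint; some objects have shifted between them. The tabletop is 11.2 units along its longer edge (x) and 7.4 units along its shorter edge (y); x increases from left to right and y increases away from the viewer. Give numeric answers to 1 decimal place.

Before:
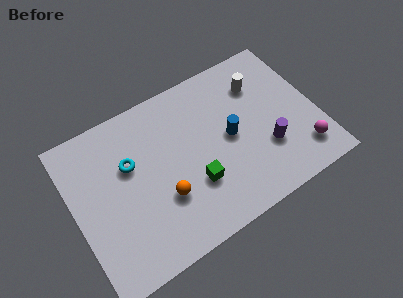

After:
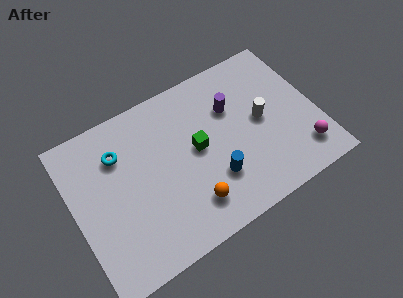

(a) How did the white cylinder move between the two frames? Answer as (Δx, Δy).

(-0.2, -1.7)

From the two frames, the white cylinder sits at roughly (8.9, 5.5) before and (8.7, 3.8) after.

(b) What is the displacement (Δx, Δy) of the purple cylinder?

(-1.2, 2.6)

The purple cylinder started near (8.7, 2.4) and ended near (7.5, 5.0).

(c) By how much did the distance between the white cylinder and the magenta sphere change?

-1.5

They were about 4.2 units apart before and 2.7 after — 1.5 units closer together.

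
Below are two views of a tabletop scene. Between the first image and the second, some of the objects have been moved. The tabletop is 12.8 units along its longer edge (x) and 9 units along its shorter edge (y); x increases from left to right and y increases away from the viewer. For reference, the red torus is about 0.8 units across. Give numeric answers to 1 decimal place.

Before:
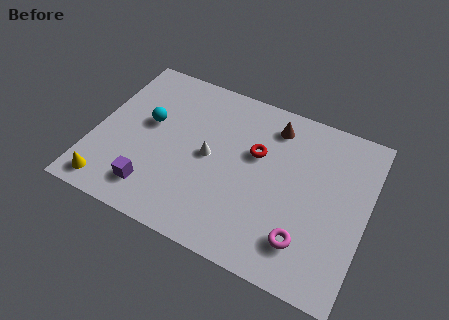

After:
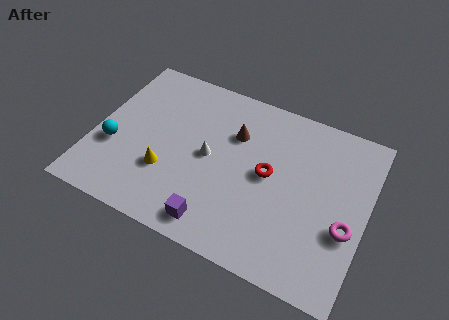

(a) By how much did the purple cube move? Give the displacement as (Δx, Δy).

(3.1, -0.5)

The purple cube started near (3.1, 1.7) and ended near (6.2, 1.2).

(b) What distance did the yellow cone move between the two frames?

3.1

From (1.1, 1.1) to (3.6, 2.9), the yellow cone covered √(2.5² + 1.8²) ≈ 3.1 units.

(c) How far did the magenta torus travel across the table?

2.3

From (10.2, 2.0) to (12.0, 3.4), the magenta torus covered √(1.8² + 1.4²) ≈ 2.3 units.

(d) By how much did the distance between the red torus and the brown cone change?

+0.4

The distance was about 1.9 in the first image and 2.3 in the second, so they moved 0.4 units further apart.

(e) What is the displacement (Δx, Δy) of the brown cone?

(-1.7, -1.2)

From the two frames, the brown cone sits at roughly (8.1, 7.4) before and (6.4, 6.2) after.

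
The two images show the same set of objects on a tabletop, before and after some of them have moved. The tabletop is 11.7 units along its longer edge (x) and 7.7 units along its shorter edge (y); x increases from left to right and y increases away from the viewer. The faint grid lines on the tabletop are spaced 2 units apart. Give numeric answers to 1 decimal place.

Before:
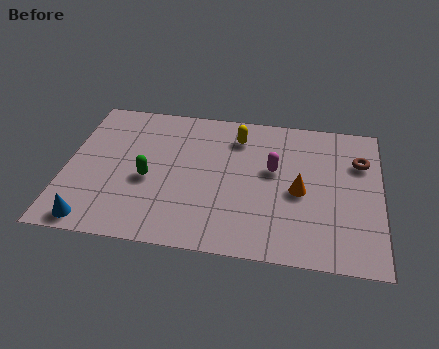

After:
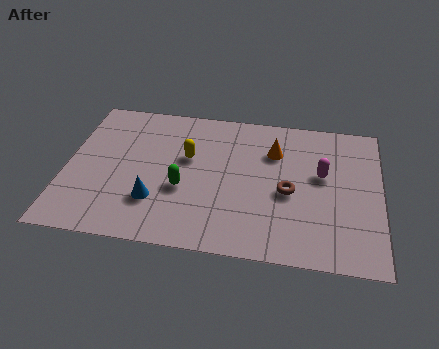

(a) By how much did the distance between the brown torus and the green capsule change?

-4.2

The distance was about 8.1 in the first image and 3.9 in the second, so they moved 4.2 units closer together.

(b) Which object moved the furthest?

the brown torus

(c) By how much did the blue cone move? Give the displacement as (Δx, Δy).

(2.2, 1.4)

From the two frames, the blue cone sits at roughly (1.2, 0.8) before and (3.4, 2.2) after.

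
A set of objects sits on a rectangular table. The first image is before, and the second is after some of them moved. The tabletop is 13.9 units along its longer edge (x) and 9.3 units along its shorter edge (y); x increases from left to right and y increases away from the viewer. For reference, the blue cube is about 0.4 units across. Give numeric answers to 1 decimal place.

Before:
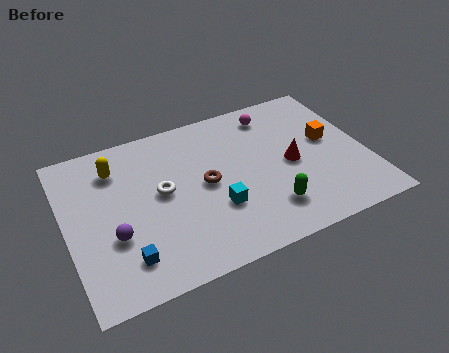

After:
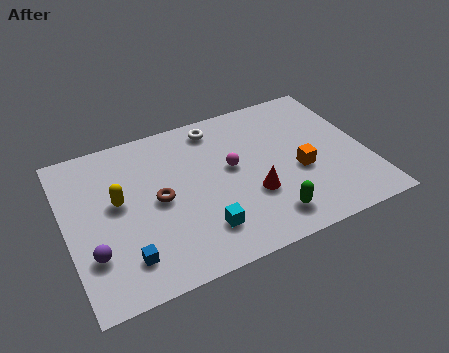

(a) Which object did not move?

the blue cube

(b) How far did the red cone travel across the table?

2.3

The red cone moved from about (10.4, 4.4) to (8.4, 3.2), a distance of √(2.0² + 1.2²) ≈ 2.3.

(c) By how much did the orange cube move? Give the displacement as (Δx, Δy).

(-1.6, -1.4)

From the two frames, the orange cube sits at roughly (12.3, 5.2) before and (10.7, 3.8) after.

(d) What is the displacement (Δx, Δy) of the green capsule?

(-0.1, -0.5)

From the two frames, the green capsule sits at roughly (9.0, 2.1) before and (8.9, 1.6) after.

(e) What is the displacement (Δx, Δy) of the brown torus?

(-2.2, -0.1)

The brown torus was at about (6.4, 4.7) and moved to about (4.2, 4.6).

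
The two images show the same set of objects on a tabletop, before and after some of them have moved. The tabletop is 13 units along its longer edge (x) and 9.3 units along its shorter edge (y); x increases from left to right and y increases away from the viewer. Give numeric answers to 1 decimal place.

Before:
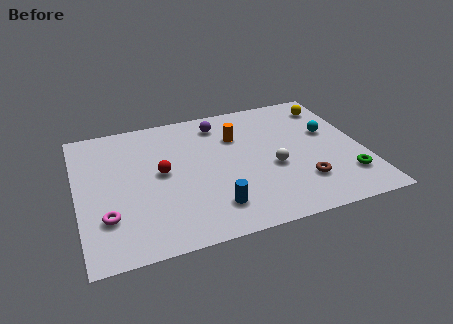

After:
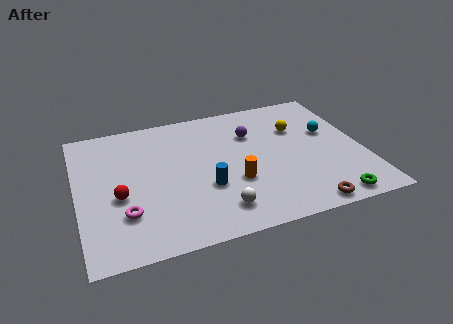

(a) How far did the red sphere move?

2.3

The red sphere was near (3.8, 4.9) before and (1.8, 3.8) after, so it travelled √(2.0² + 1.1²) ≈ 2.3 units.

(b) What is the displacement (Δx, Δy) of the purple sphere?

(1.4, -1.2)

The purple sphere started near (6.7, 7.7) and ended near (8.1, 6.5).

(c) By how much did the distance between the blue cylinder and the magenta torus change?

-1.0

They were about 4.8 units apart before and 3.8 after — 1.0 units closer together.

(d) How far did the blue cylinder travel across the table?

1.4

The blue cylinder was near (5.9, 1.9) before and (5.7, 3.3) after, so it travelled √(0.2² + 1.4²) ≈ 1.4 units.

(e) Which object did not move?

the cyan sphere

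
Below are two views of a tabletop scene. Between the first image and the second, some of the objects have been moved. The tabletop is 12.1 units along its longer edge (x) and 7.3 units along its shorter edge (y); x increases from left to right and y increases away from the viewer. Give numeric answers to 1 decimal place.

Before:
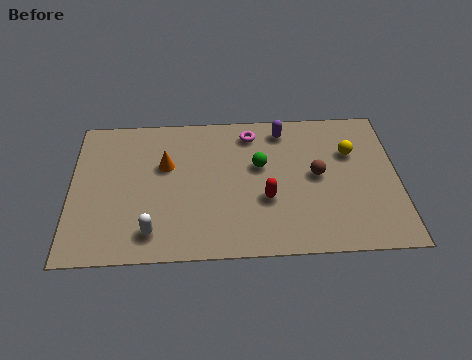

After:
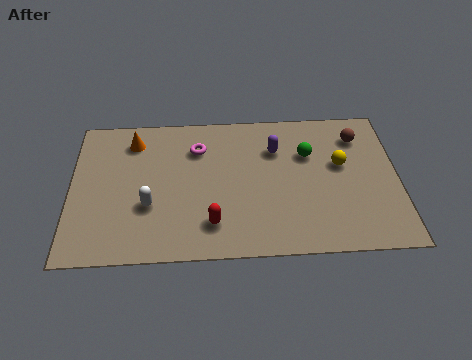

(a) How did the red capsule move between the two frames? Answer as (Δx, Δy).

(-2.0, -1.1)

The red capsule was at about (7.2, 2.7) and moved to about (5.2, 1.6).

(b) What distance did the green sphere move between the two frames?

1.9

From (7.0, 4.4) to (8.8, 4.9), the green sphere covered √(1.8² + 0.5²) ≈ 1.9 units.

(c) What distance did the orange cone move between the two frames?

1.8

The orange cone moved from about (3.5, 4.6) to (2.3, 5.9), a distance of √(1.2² + 1.3²) ≈ 1.8.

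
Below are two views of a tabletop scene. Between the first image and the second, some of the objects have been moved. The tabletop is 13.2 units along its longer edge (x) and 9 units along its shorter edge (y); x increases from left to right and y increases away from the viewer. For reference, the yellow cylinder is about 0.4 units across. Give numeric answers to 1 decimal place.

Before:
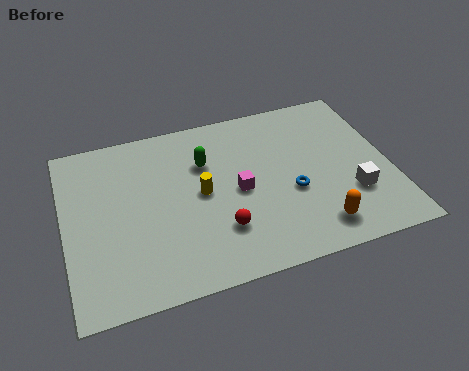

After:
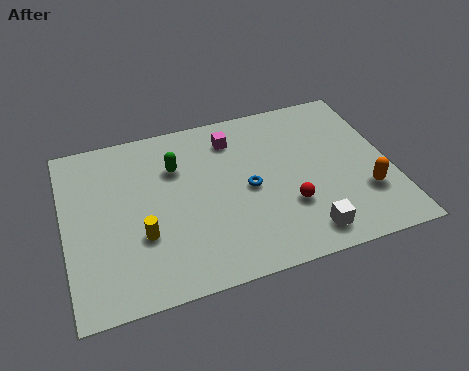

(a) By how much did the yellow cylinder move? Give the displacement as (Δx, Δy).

(-2.5, -1.5)

The yellow cylinder was at about (5.5, 4.6) and moved to about (3.0, 3.1).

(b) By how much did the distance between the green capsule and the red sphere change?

+1.8

Before: roughly 3.7 units apart; after: 5.5. That's 1.8 units further apart.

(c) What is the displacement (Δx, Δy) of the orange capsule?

(2.1, 1.2)

The orange capsule was at about (9.9, 1.5) and moved to about (12.0, 2.7).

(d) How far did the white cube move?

2.6

The white cube was near (11.5, 2.8) before and (9.4, 1.3) after, so it travelled √(2.1² + 1.5²) ≈ 2.6 units.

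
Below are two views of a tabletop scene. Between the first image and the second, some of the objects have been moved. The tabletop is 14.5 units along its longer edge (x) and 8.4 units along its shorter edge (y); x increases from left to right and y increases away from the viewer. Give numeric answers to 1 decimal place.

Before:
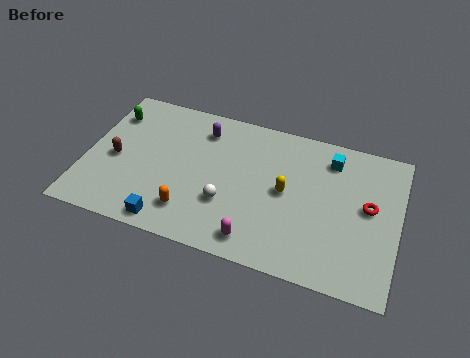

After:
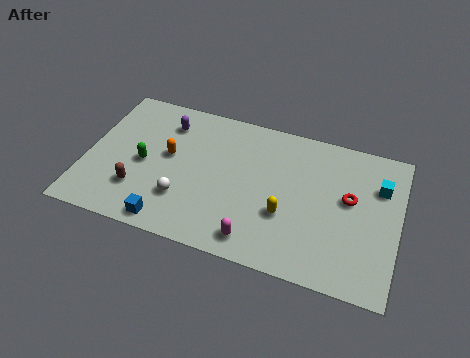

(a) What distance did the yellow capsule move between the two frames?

1.3

The yellow capsule was near (9.3, 4.3) before and (9.4, 3.0) after, so it travelled √(0.1² + 1.3²) ≈ 1.3 units.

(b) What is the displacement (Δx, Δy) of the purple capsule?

(-1.7, -0.1)

The purple capsule started near (5.2, 6.7) and ended near (3.5, 6.6).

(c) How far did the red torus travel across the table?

0.9

From (13.1, 4.6) to (12.2, 4.8), the red torus covered √(0.9² + 0.2²) ≈ 0.9 units.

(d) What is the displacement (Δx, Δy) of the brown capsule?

(1.2, -1.5)

The brown capsule was at about (1.4, 3.8) and moved to about (2.6, 2.3).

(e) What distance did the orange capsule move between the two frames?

3.2

The orange capsule moved from about (5.1, 1.8) to (3.8, 4.7), a distance of √(1.3² + 2.9²) ≈ 3.2.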